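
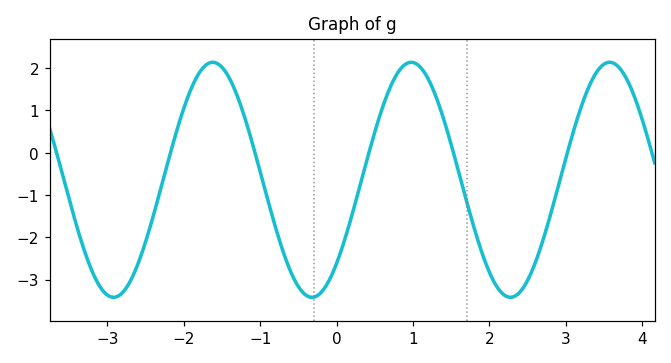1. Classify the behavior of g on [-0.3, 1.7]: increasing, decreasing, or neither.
neither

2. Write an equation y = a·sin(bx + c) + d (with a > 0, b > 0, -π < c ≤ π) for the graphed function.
y = 2.78sin(2.4x - 0.79) - 0.64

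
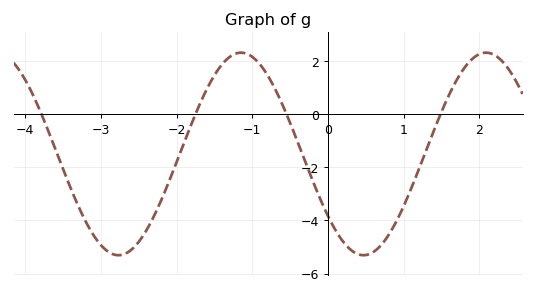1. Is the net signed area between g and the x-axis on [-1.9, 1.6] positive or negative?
negative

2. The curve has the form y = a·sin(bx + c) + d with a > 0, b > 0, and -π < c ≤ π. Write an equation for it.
y = 3.82sin(1.94x - 2.48) - 1.49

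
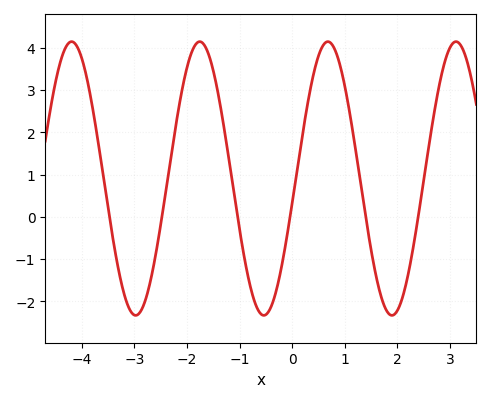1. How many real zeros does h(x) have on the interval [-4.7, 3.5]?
6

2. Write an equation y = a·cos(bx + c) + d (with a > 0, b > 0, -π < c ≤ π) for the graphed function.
y = 3.24cos(2.58x - 1.75) + 0.91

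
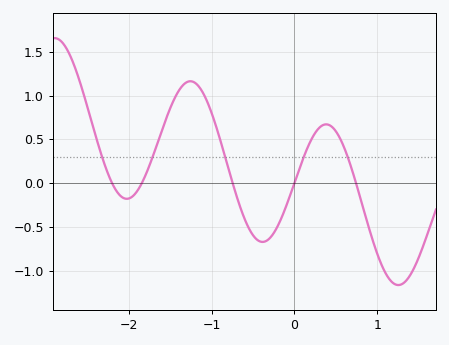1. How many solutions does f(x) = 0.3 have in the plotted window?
5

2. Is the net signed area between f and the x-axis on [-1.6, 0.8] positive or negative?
positive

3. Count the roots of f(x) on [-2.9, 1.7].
5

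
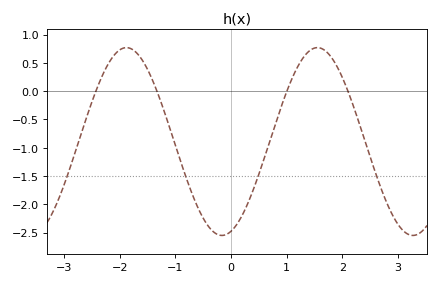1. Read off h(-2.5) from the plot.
-0.186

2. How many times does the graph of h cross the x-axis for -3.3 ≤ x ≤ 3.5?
4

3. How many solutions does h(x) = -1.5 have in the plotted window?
4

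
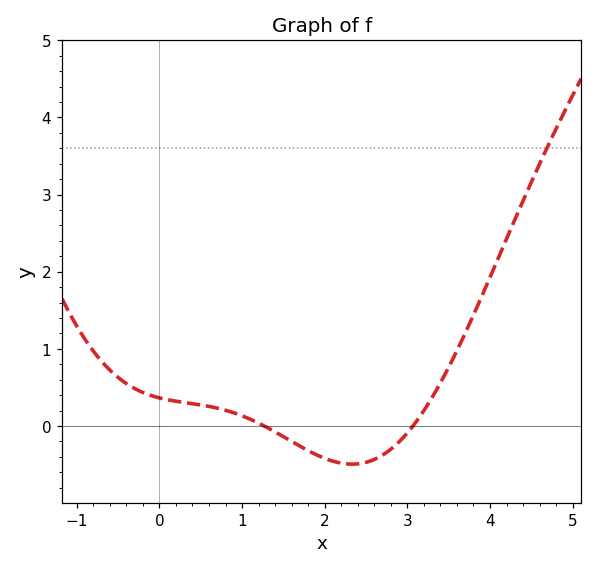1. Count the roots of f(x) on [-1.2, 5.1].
2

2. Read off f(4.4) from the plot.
2.92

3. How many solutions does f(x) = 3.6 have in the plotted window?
1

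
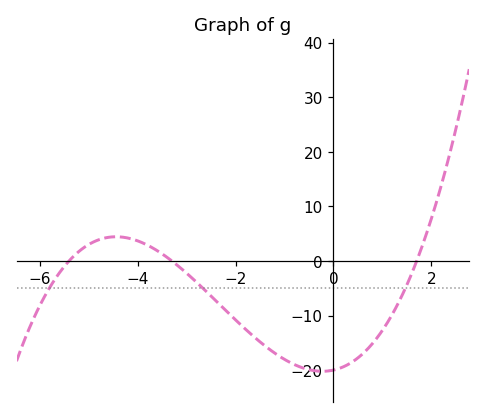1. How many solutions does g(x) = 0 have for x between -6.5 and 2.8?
3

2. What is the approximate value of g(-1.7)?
-13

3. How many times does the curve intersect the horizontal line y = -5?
3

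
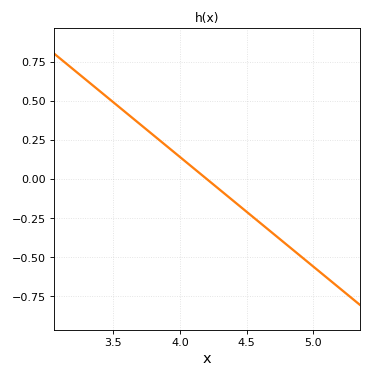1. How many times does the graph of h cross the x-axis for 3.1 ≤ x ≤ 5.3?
1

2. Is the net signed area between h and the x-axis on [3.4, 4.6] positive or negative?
positive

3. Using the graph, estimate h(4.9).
-0.5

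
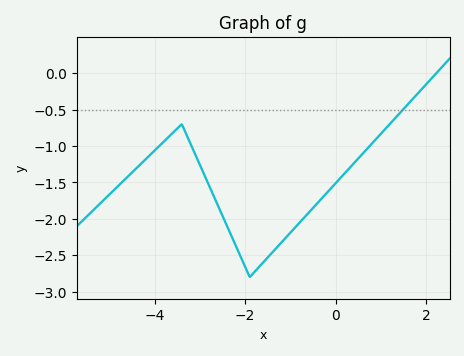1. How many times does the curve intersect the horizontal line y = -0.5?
1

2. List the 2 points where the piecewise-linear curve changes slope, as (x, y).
(-3.4, -0.7); (-1.9, -2.8)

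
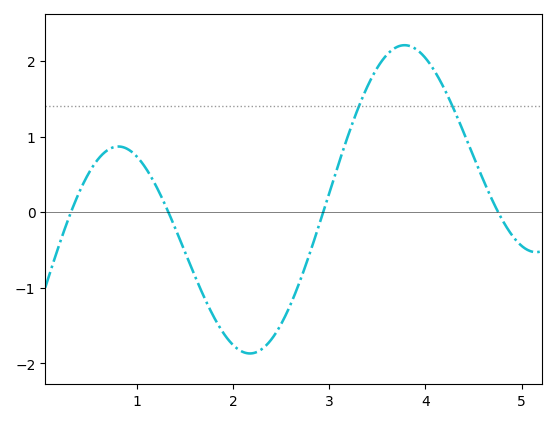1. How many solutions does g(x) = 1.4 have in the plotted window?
2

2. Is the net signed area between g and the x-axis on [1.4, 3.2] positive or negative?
negative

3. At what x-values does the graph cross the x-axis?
0.311, 1.32, 2.94, 4.76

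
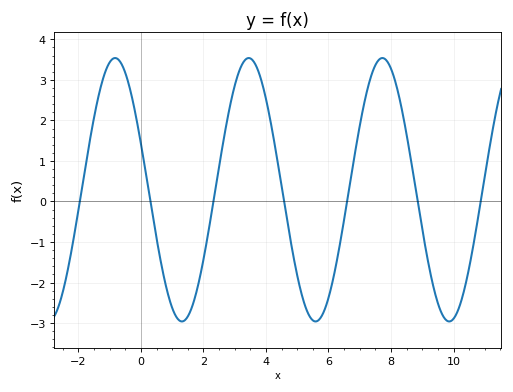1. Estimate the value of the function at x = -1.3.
2.8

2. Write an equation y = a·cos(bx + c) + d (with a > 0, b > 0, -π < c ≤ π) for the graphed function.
y = 3.25cos(1.5x + 1.2) + 0.29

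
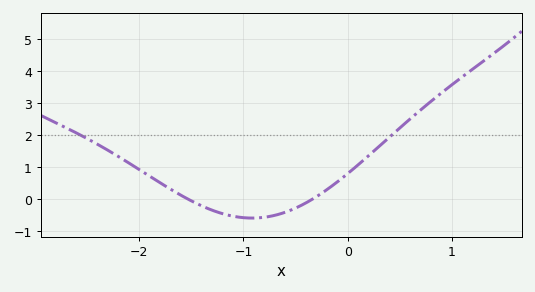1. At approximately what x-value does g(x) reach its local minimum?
-0.9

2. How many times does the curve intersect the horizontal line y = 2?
2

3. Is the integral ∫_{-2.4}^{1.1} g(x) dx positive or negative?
positive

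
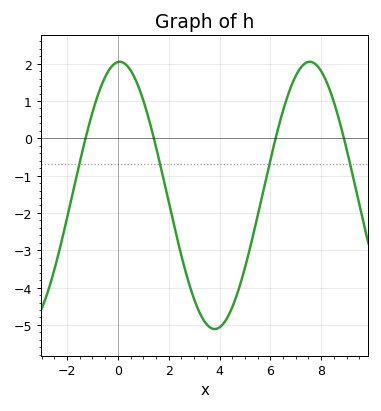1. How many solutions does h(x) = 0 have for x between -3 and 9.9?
4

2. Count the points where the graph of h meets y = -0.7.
4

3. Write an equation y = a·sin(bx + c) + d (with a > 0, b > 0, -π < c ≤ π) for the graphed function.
y = 3.58sin(0.84x + 1.51) - 1.53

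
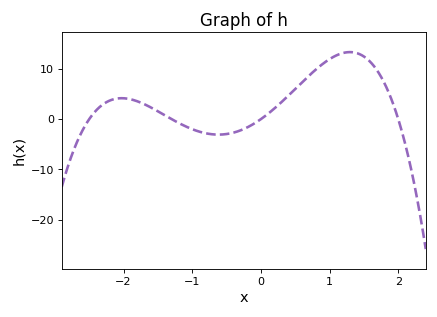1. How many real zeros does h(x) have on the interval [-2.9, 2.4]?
4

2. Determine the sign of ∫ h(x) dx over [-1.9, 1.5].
positive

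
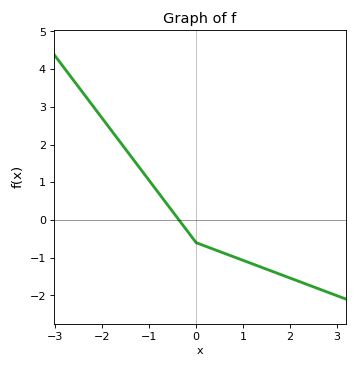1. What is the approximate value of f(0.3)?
-0.7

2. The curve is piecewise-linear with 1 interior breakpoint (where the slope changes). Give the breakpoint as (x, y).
(0, -0.6)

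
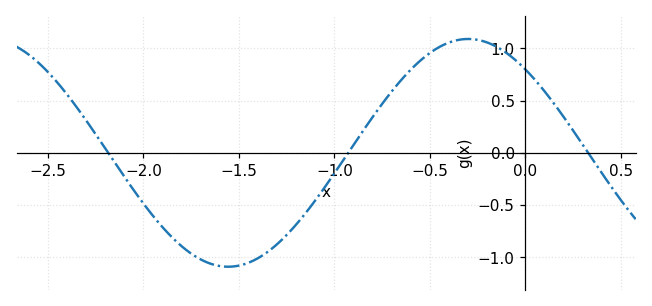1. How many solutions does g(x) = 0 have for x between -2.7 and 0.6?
3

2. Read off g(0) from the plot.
0.798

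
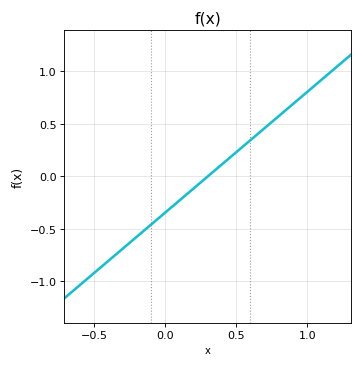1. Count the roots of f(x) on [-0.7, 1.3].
1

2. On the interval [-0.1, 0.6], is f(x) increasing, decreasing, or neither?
increasing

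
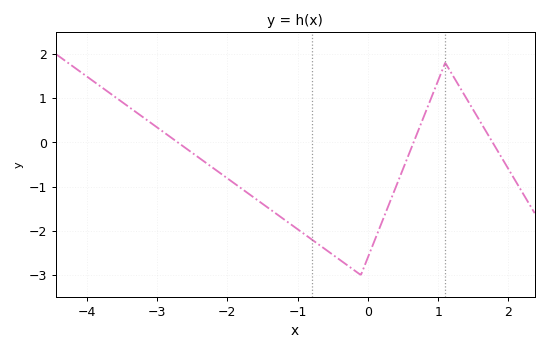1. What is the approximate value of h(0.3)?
-1.4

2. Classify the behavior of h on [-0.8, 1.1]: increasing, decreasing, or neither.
neither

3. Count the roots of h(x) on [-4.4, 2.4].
3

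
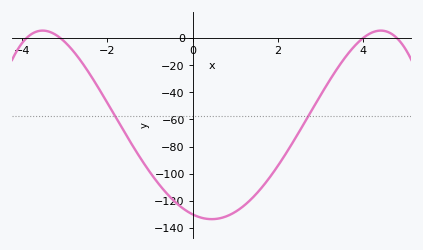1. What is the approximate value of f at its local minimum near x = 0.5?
-134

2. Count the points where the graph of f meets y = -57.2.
2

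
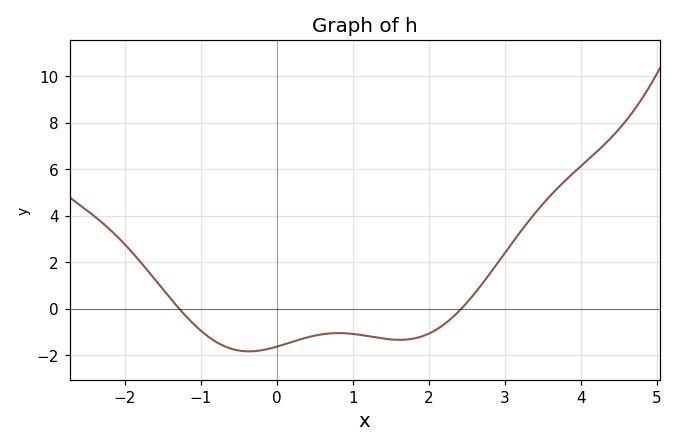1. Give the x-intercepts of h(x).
-1.28, 2.43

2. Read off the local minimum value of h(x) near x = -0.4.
-1.84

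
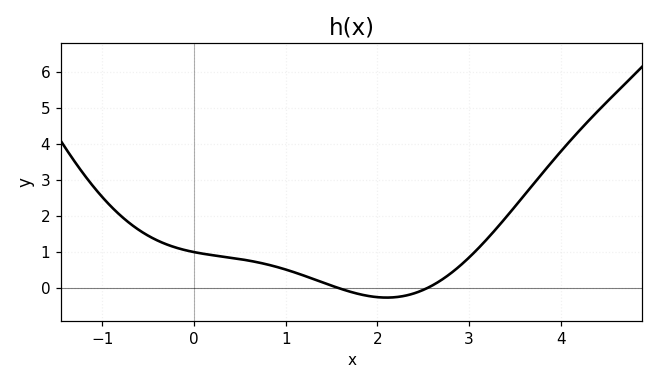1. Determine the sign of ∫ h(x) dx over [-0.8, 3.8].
positive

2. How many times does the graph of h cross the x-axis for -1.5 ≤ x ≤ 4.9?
2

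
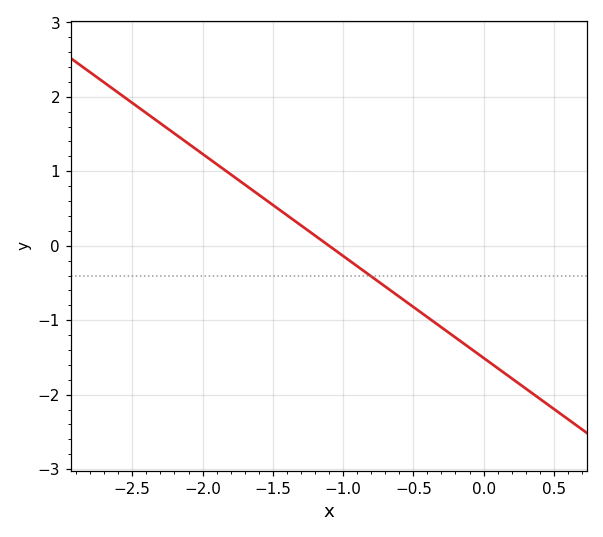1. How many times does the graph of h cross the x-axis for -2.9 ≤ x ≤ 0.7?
1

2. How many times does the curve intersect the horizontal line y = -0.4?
1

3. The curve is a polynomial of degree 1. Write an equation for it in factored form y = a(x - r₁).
y = -1.37(x + 1.1)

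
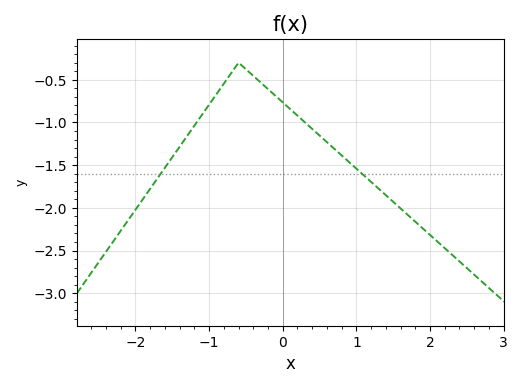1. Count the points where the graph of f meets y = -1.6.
2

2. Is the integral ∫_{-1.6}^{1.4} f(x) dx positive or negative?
negative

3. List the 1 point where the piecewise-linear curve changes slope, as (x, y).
(-0.6, -0.3)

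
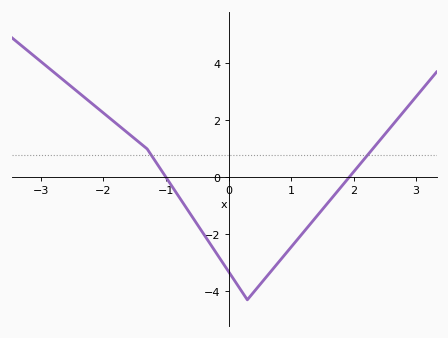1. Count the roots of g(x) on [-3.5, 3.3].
2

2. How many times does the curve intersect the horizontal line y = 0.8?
2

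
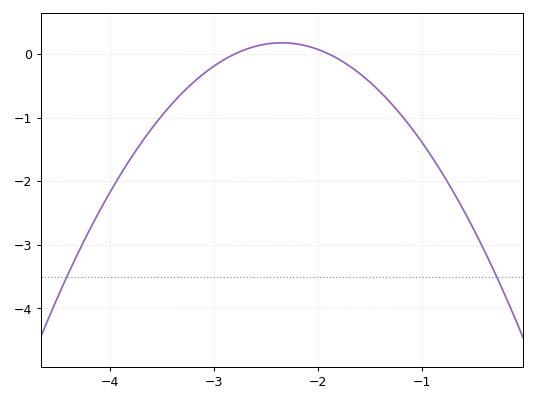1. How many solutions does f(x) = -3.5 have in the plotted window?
2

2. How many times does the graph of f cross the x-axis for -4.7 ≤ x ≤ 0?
2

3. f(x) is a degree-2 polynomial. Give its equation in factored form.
y = -0.86(x + 2.8)(x + 1.9)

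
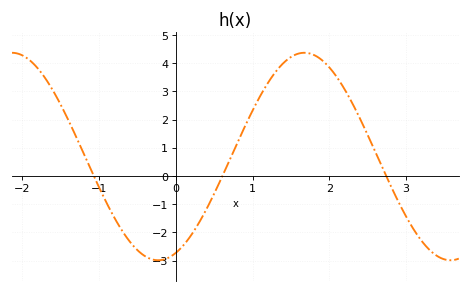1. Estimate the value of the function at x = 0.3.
-1.7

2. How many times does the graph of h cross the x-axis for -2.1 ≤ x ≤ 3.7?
3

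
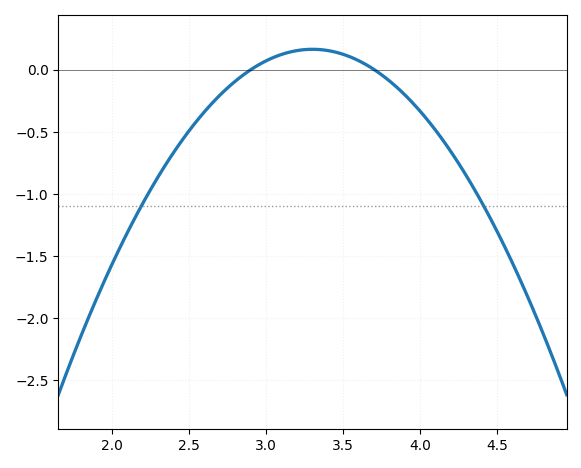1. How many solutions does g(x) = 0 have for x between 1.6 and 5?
2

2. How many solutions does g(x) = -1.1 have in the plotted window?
2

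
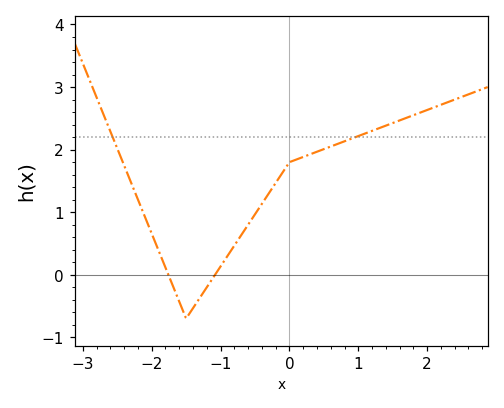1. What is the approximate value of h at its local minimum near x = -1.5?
-0.7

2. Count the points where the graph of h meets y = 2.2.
2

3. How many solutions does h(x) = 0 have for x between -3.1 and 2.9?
2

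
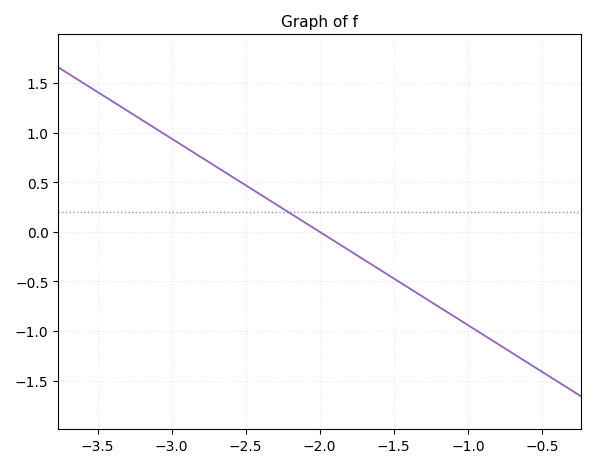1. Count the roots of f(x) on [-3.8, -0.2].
1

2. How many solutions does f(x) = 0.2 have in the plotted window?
1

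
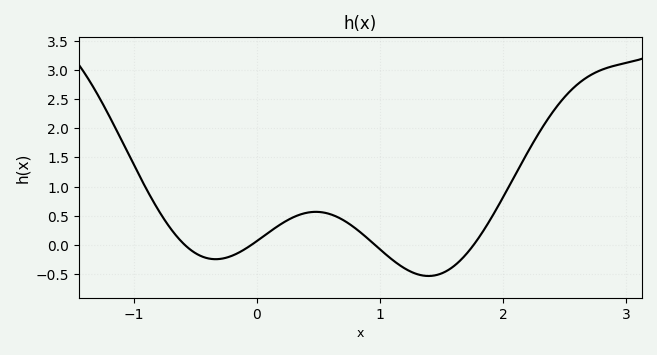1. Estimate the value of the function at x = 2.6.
2.75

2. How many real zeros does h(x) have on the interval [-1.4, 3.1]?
4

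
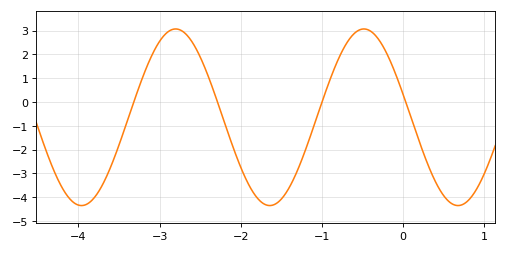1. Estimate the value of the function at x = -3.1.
1.9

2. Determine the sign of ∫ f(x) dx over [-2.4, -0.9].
negative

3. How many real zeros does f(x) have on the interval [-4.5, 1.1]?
4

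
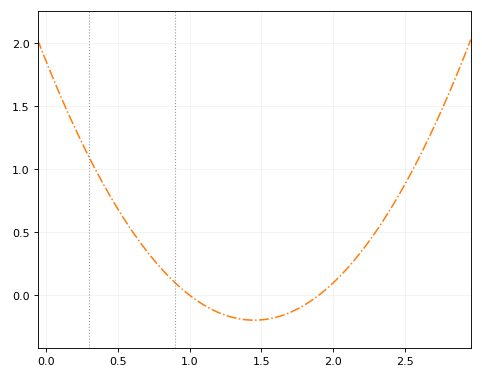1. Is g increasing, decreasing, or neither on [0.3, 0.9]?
decreasing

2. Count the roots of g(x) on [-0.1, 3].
2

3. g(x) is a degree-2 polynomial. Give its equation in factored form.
y = 0.98(x - 1)(x - 1.9)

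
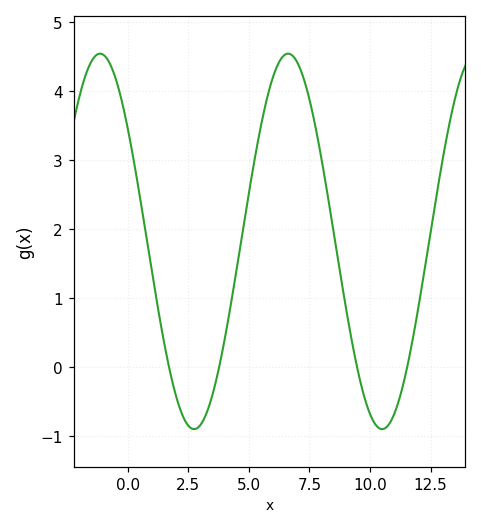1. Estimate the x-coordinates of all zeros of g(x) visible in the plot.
1.71, 3.78, 9.46, 11.5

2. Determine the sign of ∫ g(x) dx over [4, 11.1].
positive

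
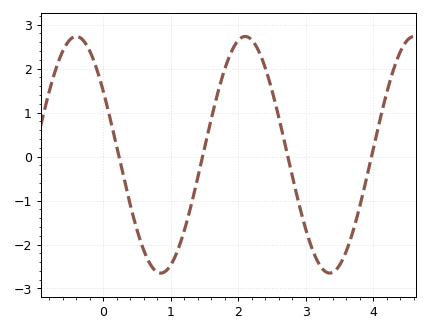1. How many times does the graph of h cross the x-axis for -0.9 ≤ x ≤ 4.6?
4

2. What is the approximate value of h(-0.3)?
2.6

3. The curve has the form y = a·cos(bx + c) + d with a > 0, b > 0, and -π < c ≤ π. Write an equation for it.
y = 2.69cos(2.5x + 1) + 0.04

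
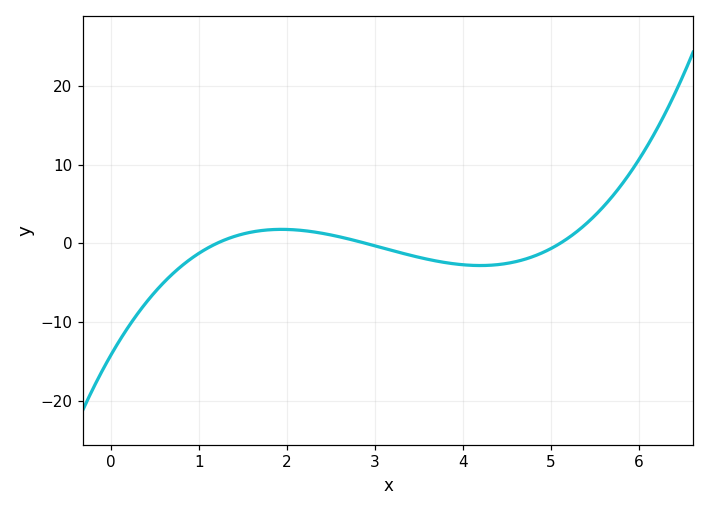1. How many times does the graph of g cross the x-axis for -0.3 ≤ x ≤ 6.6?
3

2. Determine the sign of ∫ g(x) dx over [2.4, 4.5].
negative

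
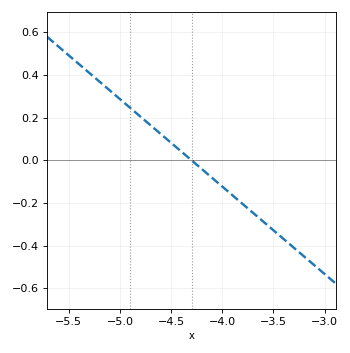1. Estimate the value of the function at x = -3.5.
-0.32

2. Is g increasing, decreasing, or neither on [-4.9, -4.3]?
decreasing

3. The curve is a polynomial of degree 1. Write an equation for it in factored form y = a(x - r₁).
y = -0.41(x + 4.3)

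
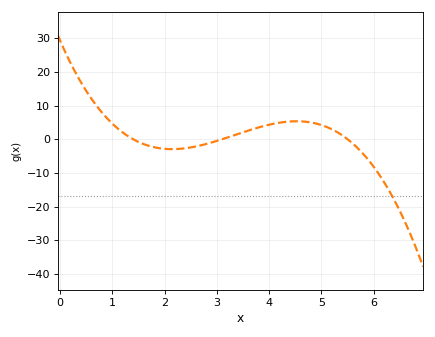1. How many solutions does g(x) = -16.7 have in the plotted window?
1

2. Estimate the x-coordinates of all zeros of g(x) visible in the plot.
1.4, 3.1, 5.5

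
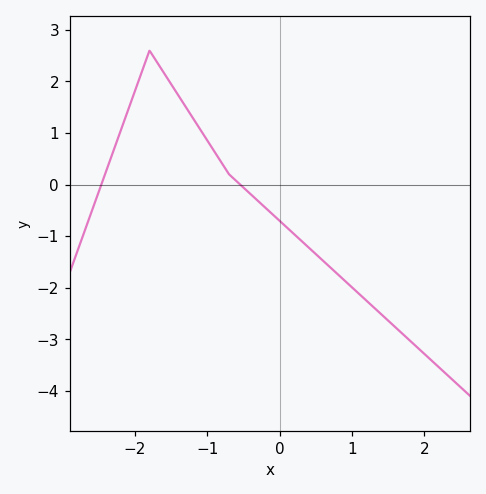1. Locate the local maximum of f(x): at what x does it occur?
-1.8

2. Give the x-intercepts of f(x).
-2.47, -0.545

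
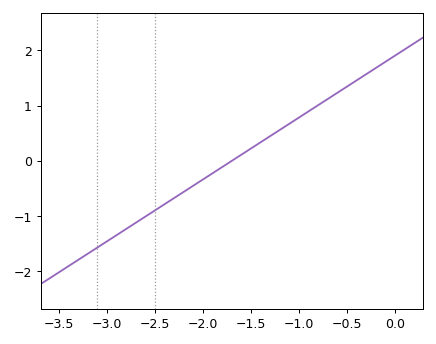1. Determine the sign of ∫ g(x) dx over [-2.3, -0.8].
positive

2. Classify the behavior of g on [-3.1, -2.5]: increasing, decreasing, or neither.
increasing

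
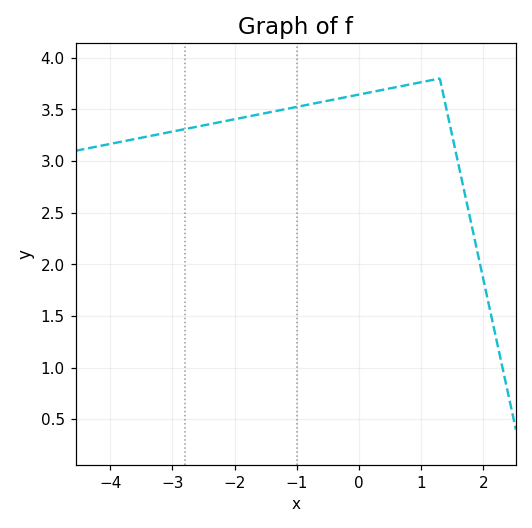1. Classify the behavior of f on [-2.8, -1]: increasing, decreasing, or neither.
increasing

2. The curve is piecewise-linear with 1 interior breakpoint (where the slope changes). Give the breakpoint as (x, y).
(1.3, 3.8)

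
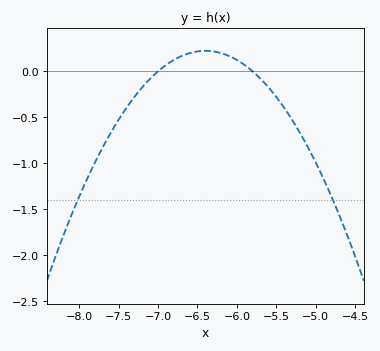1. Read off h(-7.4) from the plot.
-0.397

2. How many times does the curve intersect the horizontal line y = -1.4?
2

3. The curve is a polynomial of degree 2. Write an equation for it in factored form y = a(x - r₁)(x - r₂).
y = -0.62(x + 7)(x + 5.8)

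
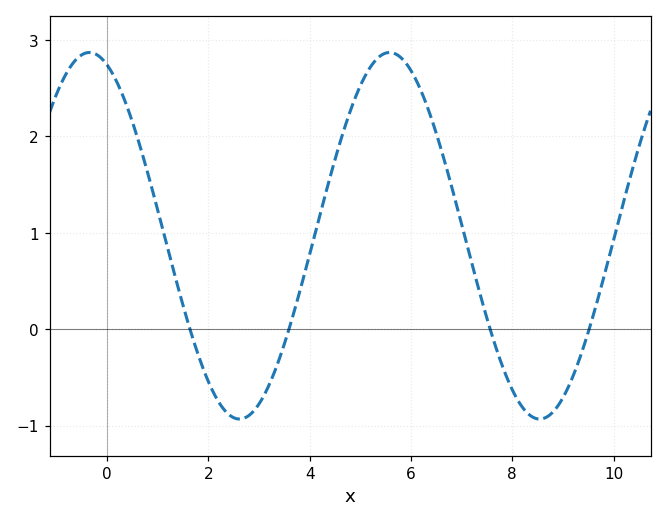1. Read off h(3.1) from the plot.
-0.7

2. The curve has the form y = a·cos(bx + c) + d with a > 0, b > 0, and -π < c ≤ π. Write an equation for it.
y = 1.9cos(1.1x + 0.37) + 0.97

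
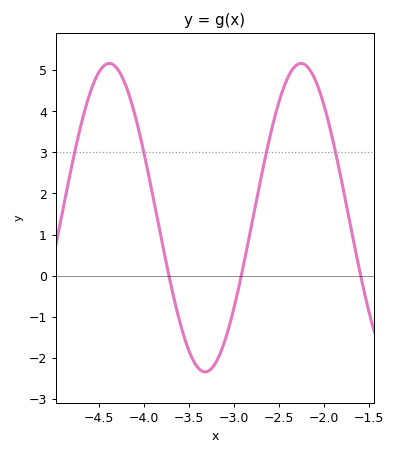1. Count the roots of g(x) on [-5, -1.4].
3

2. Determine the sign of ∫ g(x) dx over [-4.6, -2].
positive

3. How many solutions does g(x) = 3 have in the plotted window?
4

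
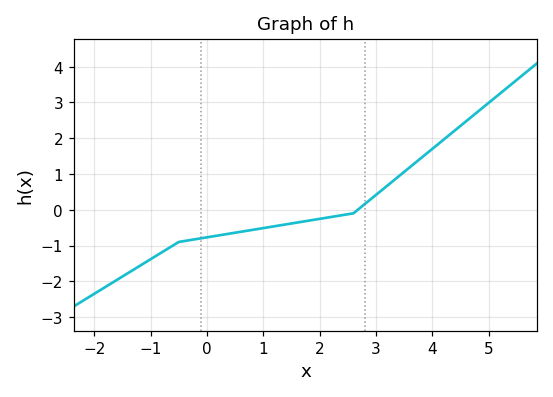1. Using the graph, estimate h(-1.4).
-1.8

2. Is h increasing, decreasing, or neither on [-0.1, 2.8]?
increasing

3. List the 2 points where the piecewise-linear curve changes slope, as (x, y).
(-0.5, -0.9); (2.6, -0.1)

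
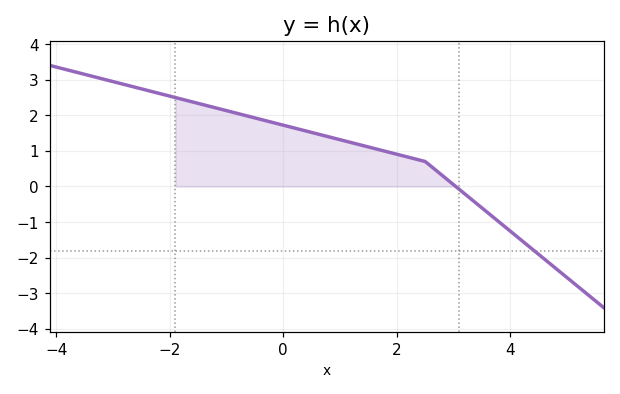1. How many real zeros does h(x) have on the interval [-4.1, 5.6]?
1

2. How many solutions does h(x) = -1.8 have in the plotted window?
1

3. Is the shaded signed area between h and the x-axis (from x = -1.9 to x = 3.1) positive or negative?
positive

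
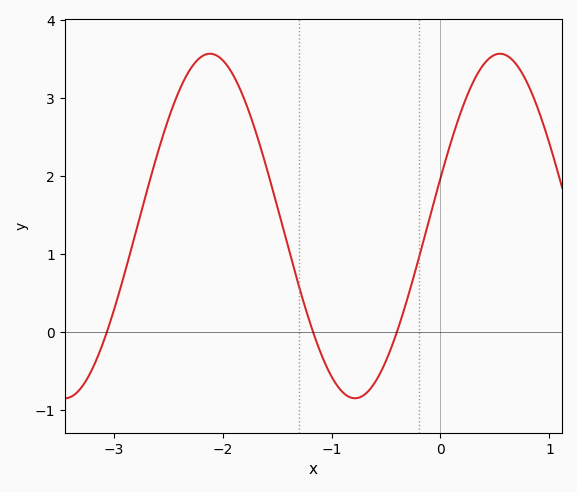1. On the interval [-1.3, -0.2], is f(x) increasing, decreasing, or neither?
neither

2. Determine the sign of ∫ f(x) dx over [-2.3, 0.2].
positive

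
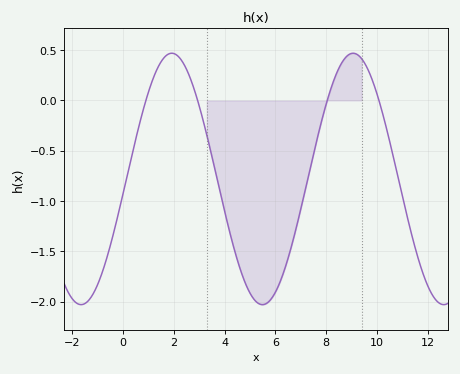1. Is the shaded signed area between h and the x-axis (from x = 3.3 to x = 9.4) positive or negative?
negative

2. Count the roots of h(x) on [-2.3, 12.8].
4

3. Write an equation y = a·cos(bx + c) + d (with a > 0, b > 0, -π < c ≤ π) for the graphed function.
y = 1.25cos(0.88x - 1.69) - 0.78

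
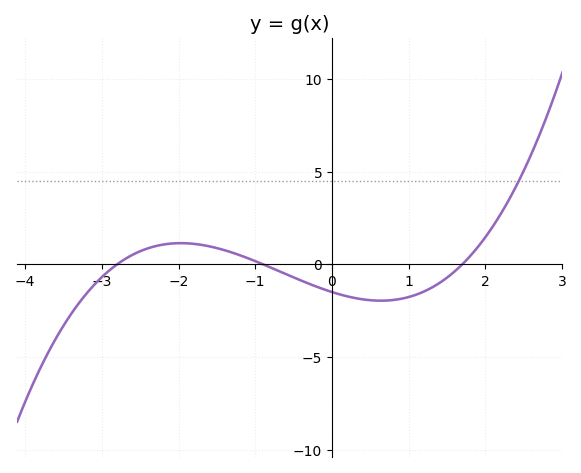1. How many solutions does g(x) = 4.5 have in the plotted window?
1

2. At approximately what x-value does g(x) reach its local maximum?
-2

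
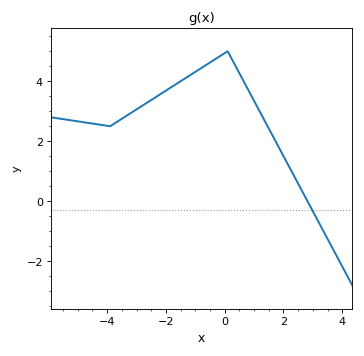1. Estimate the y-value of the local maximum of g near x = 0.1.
5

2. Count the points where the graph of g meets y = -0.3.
1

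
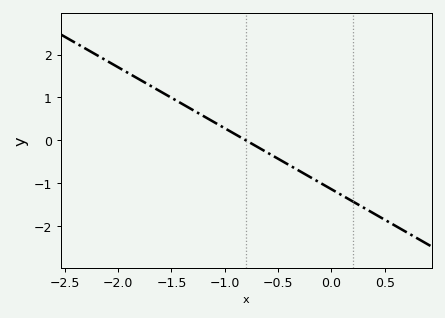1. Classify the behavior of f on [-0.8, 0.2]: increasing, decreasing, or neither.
decreasing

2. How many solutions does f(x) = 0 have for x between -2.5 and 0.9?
1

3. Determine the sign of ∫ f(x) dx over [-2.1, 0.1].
positive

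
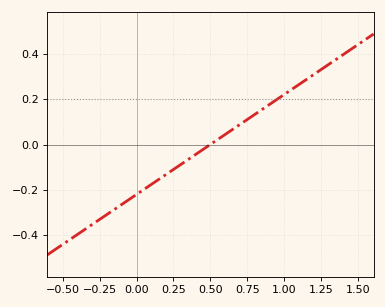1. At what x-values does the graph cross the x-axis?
0.5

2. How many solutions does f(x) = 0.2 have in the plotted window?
1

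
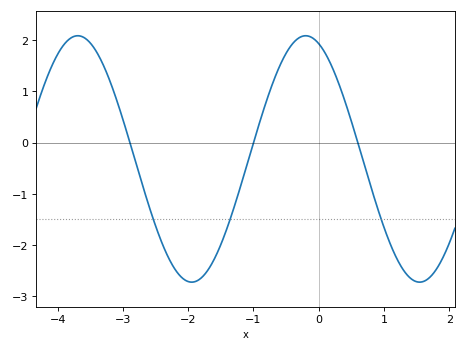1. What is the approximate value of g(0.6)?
-0.009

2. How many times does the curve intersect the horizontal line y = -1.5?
3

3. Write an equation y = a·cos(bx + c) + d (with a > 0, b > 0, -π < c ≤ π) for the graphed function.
y = 2.41cos(1.8x + 0.362) - 0.32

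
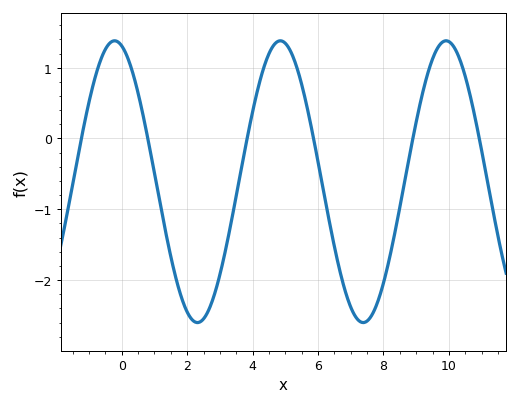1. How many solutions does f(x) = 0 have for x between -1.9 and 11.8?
6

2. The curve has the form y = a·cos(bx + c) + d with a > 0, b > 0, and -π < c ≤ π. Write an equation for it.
y = 1.99cos(1.2x + 0.27) - 0.61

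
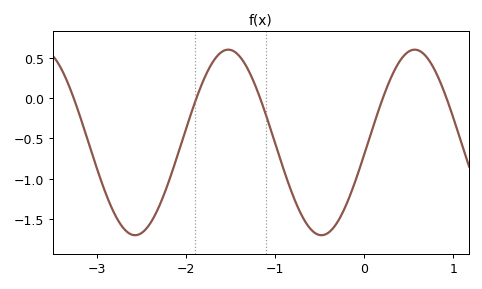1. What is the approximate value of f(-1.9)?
-0.047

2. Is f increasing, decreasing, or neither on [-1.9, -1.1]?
neither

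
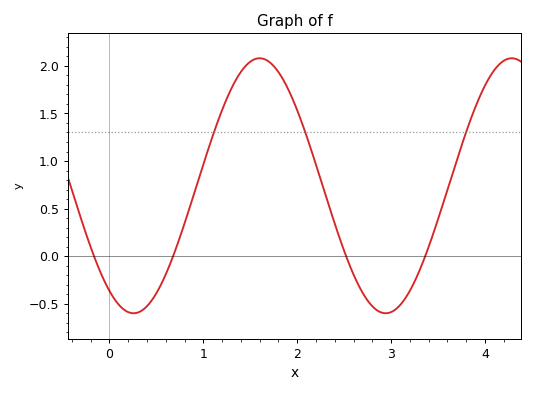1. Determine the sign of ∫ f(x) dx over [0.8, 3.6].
positive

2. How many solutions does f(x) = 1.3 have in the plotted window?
3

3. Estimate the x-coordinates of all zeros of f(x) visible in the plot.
-0.164, 0.678, 2.52, 3.36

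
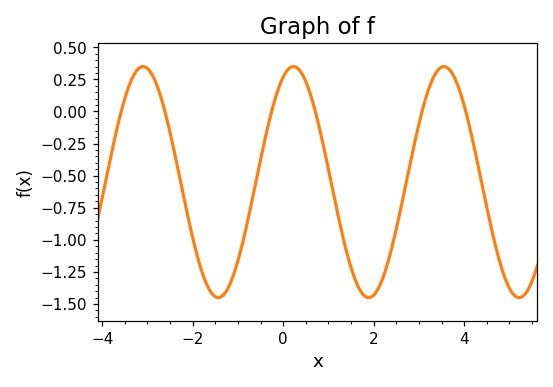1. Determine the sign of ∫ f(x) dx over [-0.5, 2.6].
negative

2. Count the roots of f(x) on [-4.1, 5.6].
6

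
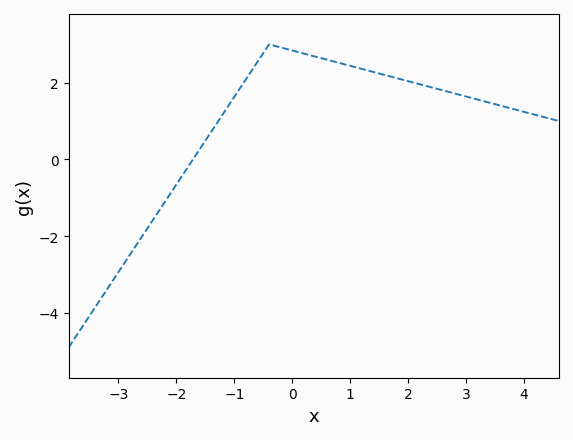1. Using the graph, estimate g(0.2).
2.8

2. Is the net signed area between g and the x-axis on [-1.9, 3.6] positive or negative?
positive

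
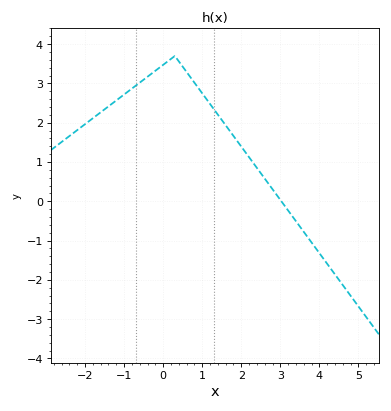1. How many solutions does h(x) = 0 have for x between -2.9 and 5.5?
1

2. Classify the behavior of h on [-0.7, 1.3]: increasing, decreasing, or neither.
neither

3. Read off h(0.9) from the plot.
2.89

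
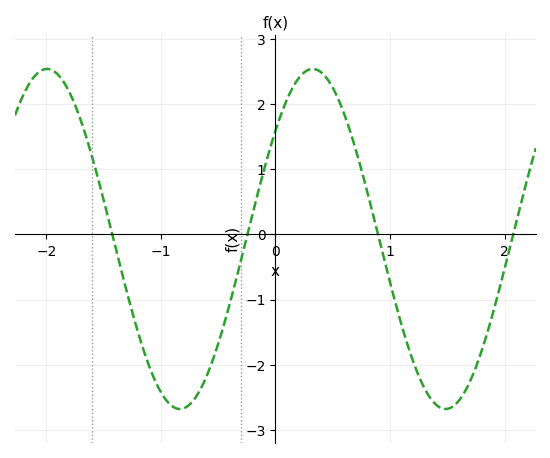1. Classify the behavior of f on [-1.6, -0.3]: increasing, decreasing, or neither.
neither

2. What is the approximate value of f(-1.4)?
-0.166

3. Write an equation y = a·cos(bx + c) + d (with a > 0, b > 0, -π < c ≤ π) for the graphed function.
y = 2.61cos(2.71x - 0.882) - 0.07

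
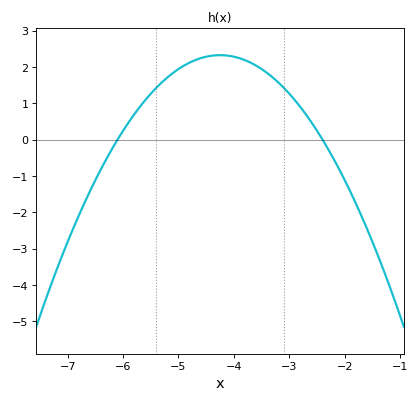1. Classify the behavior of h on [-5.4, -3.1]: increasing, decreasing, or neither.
neither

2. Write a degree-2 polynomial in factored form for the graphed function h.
y = -0.68(x + 6.1)(x + 2.4)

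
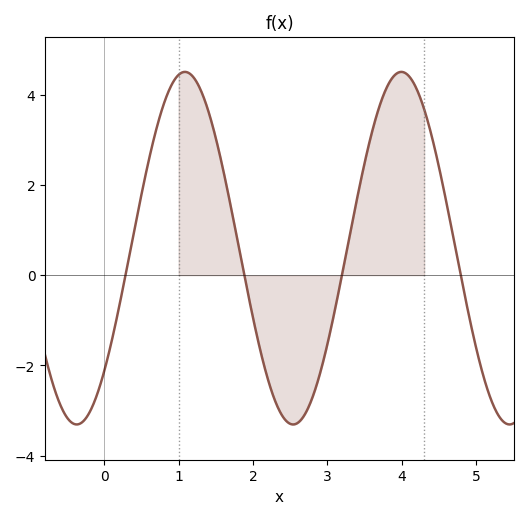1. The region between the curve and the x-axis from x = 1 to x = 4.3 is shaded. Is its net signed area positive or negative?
positive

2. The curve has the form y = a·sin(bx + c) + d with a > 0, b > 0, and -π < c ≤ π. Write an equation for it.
y = 3.91sin(2.2x - 0.77) + 0.6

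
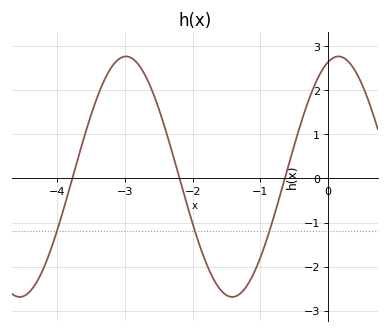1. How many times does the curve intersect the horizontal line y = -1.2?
3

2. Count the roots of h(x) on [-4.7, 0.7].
3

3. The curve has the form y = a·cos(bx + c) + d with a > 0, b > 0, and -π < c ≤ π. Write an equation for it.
y = 2.73cos(2x - 0.31) + 0.04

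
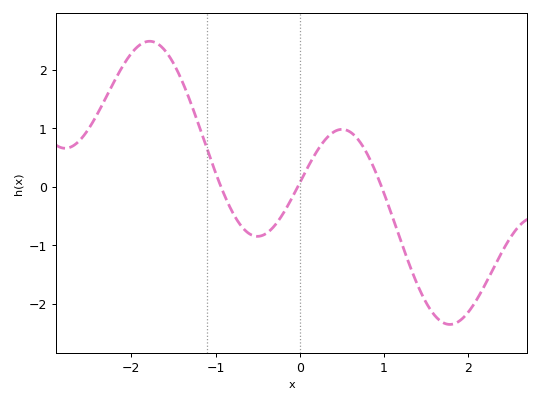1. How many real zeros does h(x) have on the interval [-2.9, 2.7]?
3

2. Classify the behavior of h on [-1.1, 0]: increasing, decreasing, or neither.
neither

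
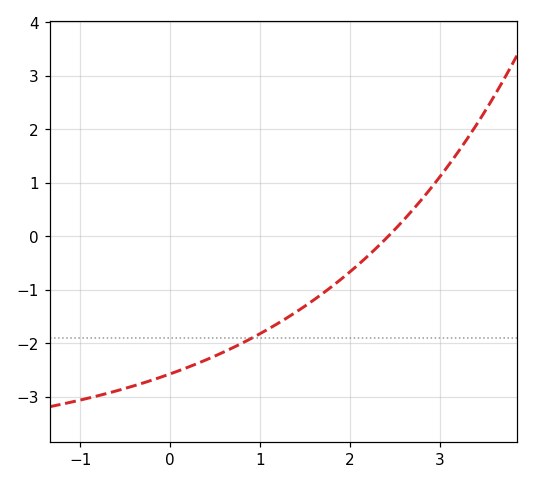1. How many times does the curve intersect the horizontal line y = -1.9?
1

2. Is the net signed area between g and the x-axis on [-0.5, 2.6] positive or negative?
negative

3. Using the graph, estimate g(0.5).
-2.23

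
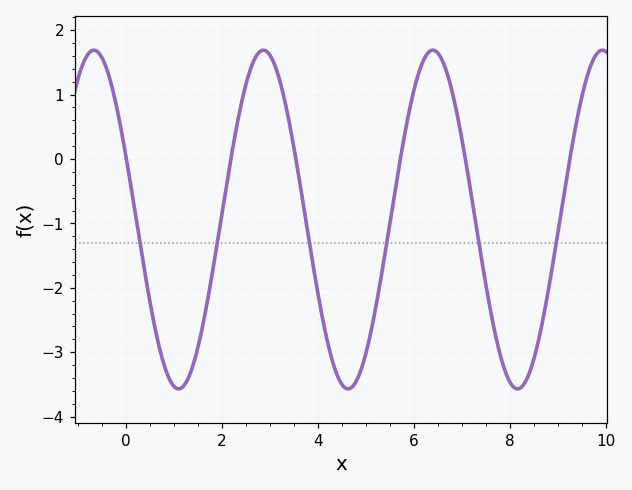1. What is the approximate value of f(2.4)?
0.836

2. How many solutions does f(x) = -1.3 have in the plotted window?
6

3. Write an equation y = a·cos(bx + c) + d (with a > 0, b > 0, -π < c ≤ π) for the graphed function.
y = 2.63cos(1.78x + 1.18) - 0.94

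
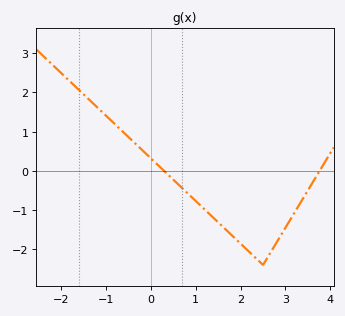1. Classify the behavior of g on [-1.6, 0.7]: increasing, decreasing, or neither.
decreasing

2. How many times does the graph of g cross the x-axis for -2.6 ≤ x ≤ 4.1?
2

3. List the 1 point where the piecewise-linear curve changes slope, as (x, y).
(2.5, -2.4)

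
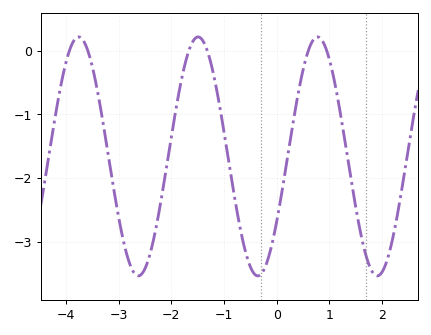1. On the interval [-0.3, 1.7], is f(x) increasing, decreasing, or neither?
neither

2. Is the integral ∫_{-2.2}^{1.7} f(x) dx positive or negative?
negative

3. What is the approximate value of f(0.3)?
-1.2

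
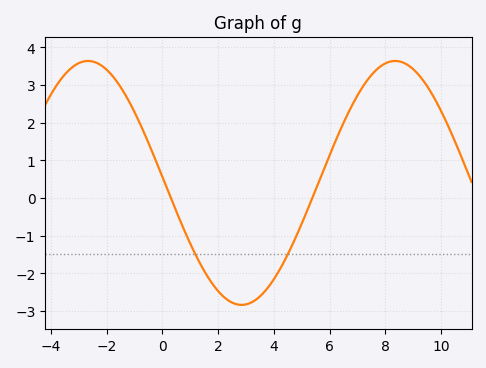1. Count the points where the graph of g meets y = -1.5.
2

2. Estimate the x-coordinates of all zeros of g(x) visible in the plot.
0.4, 5.4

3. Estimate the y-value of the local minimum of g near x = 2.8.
-2.8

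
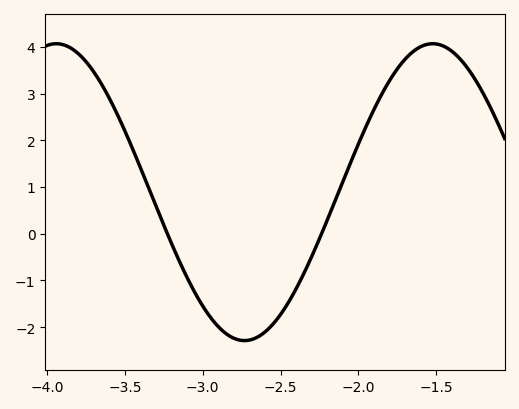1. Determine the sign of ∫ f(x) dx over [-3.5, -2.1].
negative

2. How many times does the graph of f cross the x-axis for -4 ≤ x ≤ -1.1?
2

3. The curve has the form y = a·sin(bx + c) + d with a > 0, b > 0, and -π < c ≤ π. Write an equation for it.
y = 3.18sin(2.6x - 0.752) + 0.89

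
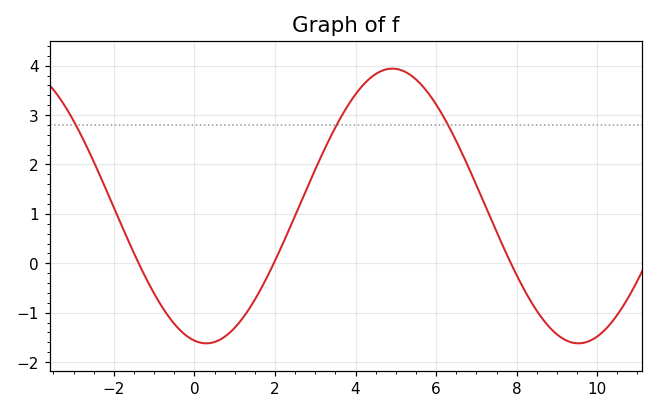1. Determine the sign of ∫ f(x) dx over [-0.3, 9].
positive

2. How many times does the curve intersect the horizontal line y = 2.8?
3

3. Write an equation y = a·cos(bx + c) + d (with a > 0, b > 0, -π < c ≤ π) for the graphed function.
y = 2.78cos(0.68x + 2.9) + 1.16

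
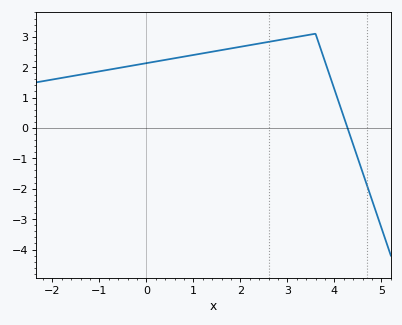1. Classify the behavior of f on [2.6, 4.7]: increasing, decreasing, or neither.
neither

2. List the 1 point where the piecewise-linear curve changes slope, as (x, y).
(3.6, 3.1)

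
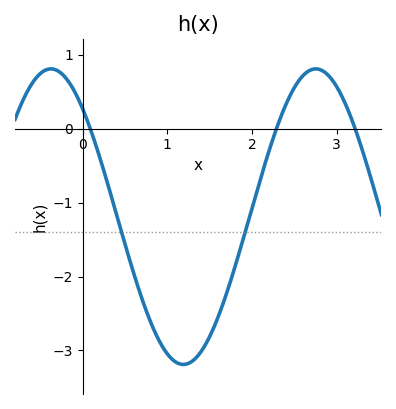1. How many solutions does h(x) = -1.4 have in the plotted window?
2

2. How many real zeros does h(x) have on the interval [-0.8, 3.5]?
3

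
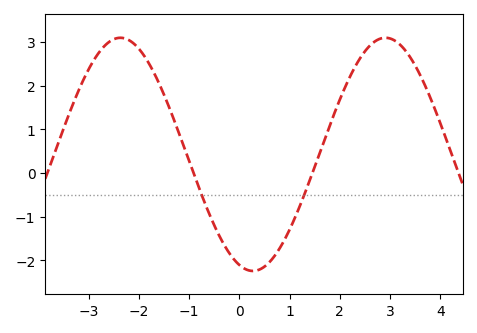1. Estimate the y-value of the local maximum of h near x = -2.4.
3.1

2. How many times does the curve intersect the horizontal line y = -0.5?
2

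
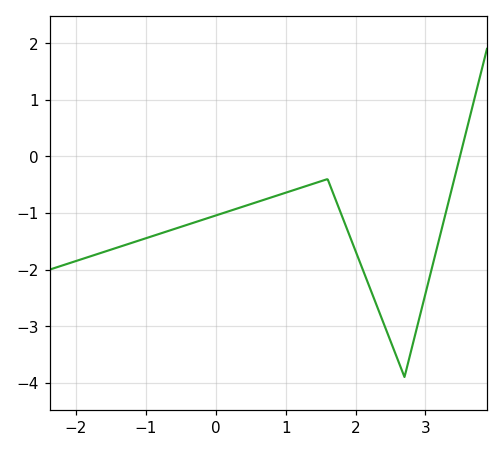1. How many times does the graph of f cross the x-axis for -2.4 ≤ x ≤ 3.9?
1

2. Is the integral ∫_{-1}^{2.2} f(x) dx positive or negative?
negative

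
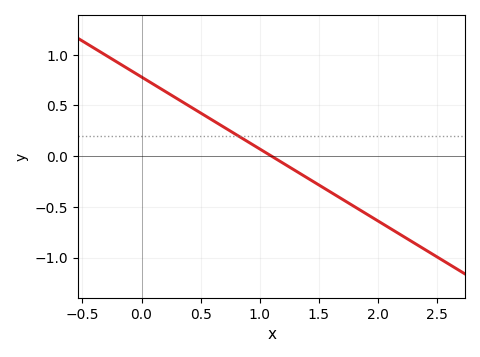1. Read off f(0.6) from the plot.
0.35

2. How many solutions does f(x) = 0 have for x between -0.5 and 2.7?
1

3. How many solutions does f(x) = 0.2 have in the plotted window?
1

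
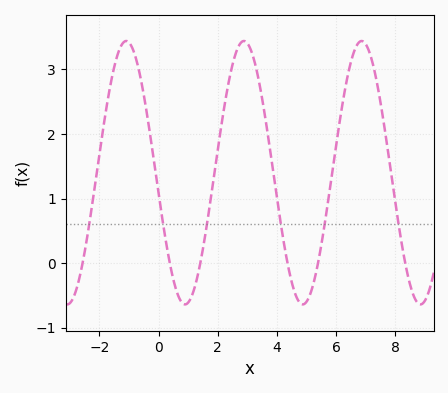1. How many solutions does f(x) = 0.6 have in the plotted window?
6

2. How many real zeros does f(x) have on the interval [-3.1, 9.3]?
6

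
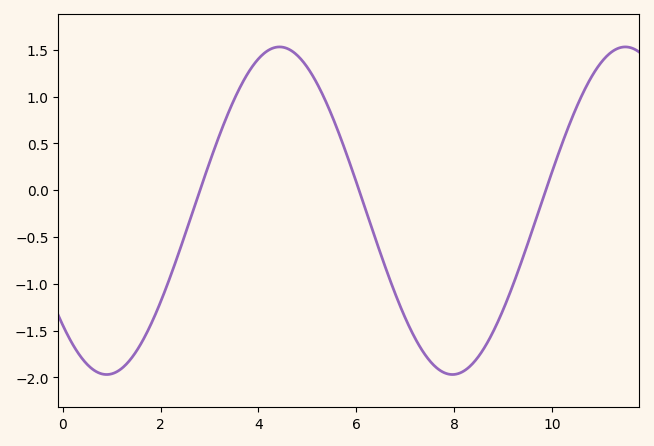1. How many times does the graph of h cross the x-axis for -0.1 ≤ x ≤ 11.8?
3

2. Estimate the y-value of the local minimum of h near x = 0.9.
-1.97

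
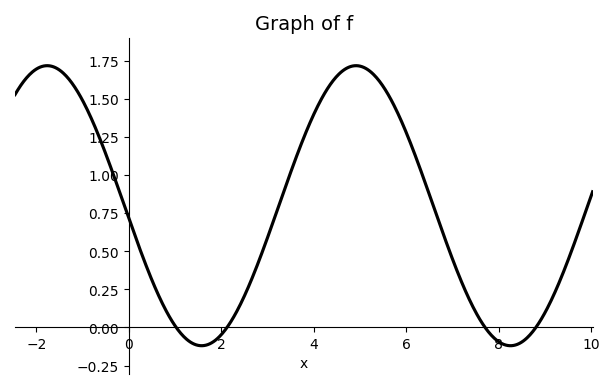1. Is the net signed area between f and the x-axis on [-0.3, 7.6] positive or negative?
positive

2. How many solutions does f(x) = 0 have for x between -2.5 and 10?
4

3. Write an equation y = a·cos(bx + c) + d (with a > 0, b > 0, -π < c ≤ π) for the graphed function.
y = 0.92cos(0.94x + 1.66) + 0.8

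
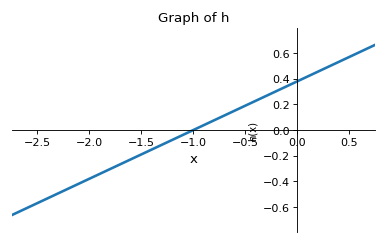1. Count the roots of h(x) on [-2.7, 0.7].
1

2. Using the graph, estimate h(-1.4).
-0.152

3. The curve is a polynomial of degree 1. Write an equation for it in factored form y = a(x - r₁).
y = 0.38(x + 1)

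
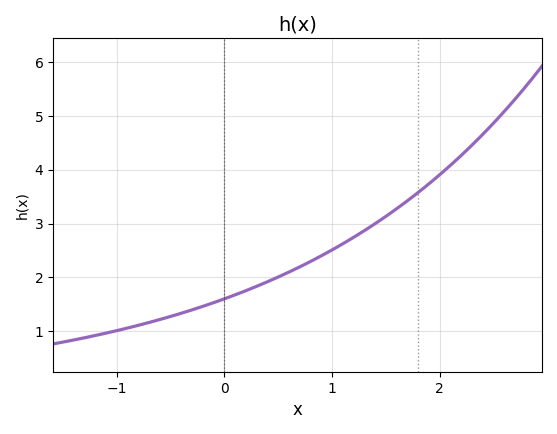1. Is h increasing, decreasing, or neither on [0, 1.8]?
increasing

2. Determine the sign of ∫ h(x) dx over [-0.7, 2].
positive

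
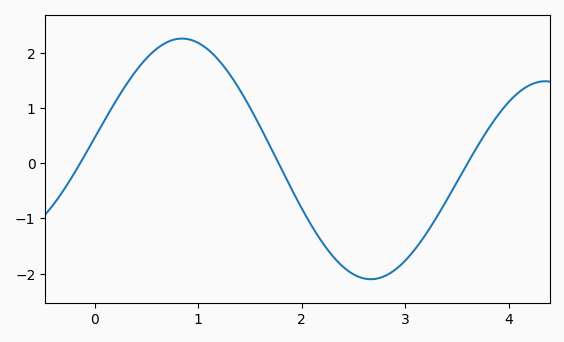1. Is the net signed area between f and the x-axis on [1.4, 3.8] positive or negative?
negative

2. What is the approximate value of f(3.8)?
0.6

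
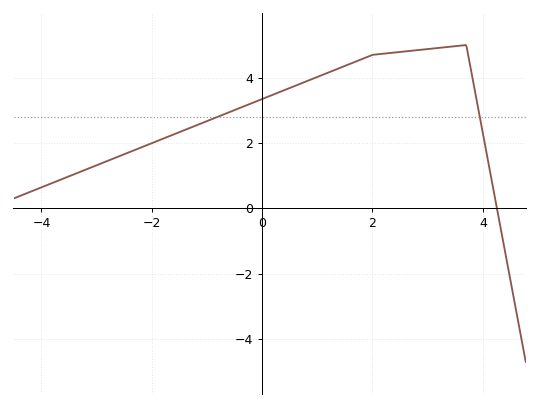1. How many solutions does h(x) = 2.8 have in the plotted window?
2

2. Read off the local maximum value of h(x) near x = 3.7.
5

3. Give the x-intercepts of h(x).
4.2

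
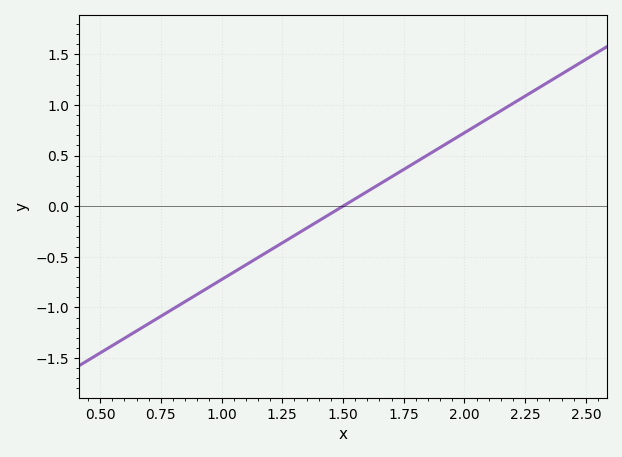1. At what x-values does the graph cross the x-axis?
1.5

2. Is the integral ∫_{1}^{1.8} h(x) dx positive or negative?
negative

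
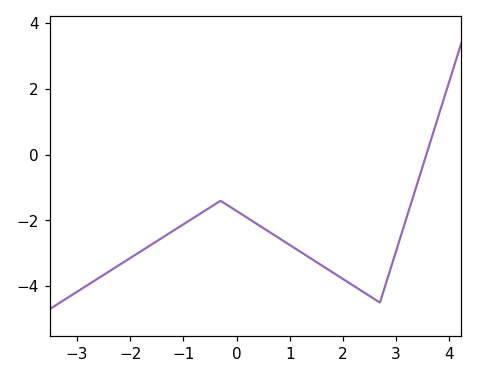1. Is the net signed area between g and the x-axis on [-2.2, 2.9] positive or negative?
negative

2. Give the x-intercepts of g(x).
3.57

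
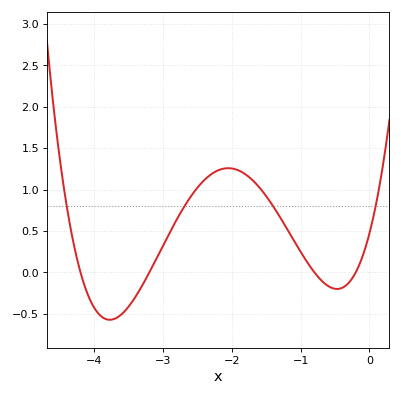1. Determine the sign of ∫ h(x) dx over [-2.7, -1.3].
positive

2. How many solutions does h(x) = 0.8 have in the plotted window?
4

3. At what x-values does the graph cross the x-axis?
-4.2, -3.2, -0.8, -0.2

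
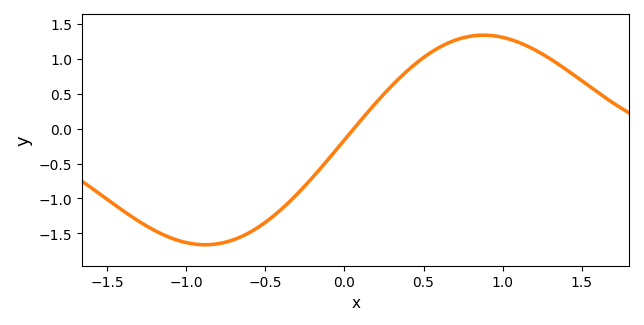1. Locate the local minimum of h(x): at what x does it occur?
-0.878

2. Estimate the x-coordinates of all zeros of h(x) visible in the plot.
0.059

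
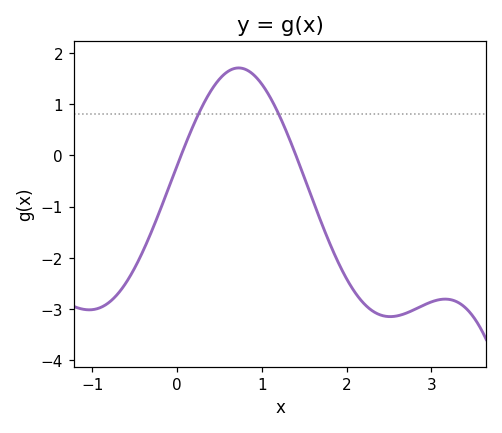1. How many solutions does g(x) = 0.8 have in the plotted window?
2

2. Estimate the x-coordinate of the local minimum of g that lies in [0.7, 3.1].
2.51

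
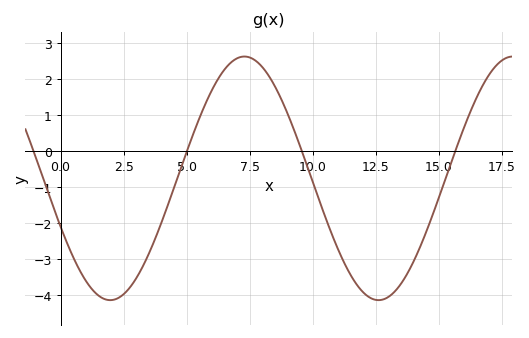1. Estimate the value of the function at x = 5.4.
0.726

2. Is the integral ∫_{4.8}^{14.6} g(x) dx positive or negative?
negative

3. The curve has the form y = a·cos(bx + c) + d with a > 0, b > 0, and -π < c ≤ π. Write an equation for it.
y = 3.39cos(0.59x + 1.98) - 0.76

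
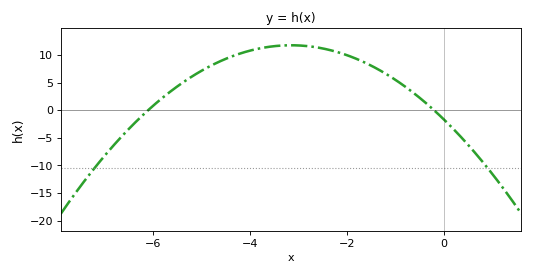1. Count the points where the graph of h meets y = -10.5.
2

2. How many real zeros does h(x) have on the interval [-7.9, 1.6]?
2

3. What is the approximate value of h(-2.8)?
11.6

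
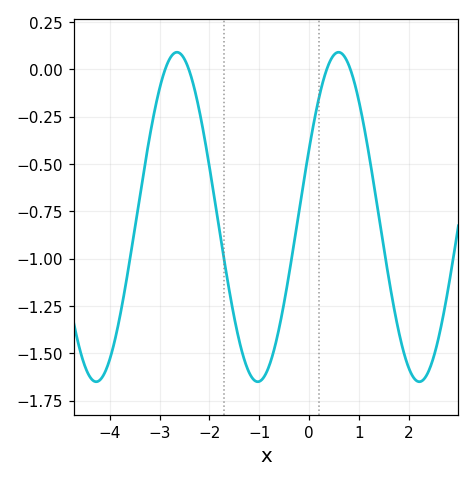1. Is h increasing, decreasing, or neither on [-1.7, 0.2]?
neither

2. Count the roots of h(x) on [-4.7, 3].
4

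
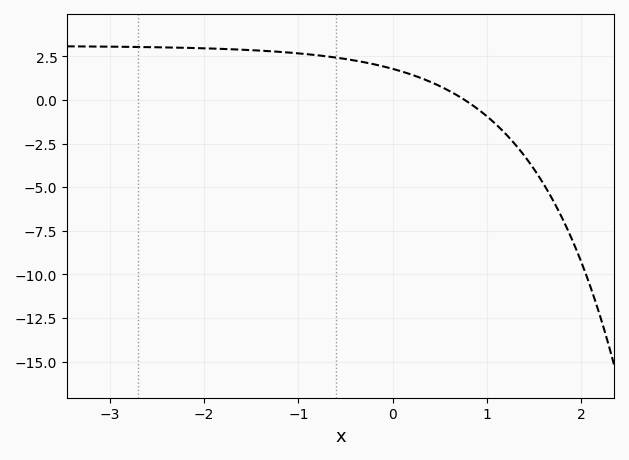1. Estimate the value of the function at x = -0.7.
2.5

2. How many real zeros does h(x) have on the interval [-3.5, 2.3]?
1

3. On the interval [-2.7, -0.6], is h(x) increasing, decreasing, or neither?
decreasing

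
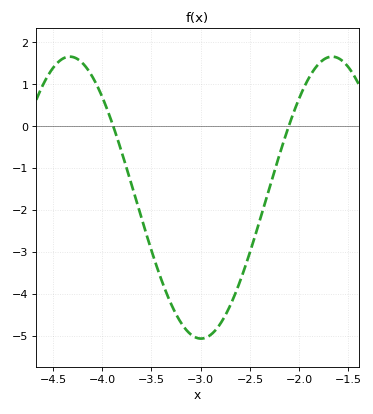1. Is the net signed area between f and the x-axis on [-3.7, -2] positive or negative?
negative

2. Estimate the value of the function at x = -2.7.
-4.3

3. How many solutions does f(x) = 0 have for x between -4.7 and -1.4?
2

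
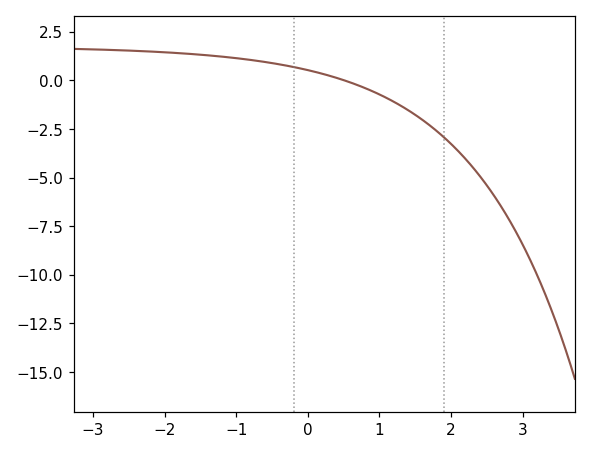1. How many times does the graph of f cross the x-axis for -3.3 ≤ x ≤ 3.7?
1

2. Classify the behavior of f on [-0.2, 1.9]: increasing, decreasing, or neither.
decreasing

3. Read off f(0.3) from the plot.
0.243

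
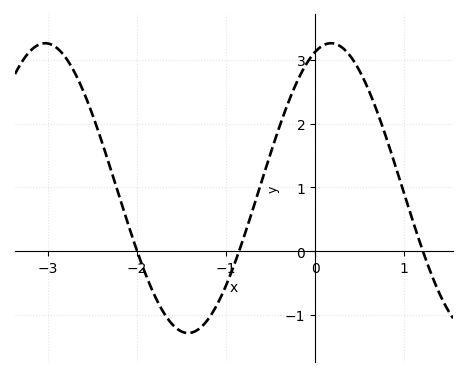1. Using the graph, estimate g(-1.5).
-1.26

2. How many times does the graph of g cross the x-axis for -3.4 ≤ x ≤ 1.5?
3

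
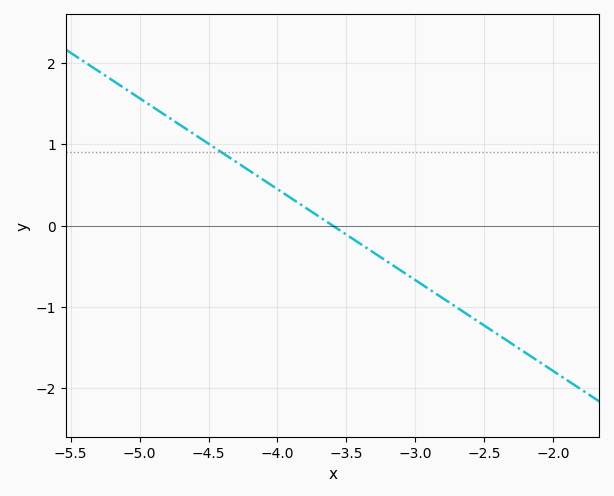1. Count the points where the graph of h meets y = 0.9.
1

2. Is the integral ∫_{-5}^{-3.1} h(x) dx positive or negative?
positive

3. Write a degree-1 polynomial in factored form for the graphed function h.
y = -1.12(x + 3.6)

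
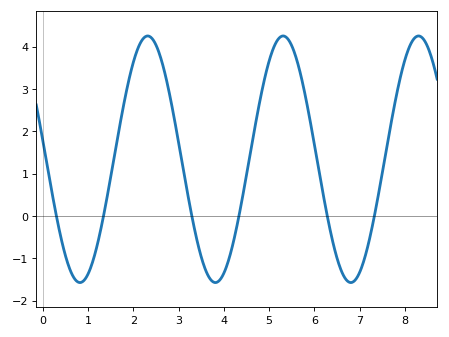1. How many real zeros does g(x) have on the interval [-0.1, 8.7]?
6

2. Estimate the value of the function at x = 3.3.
0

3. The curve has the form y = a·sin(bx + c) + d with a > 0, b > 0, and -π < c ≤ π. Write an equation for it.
y = 2.91sin(2.1x + 3) + 1.34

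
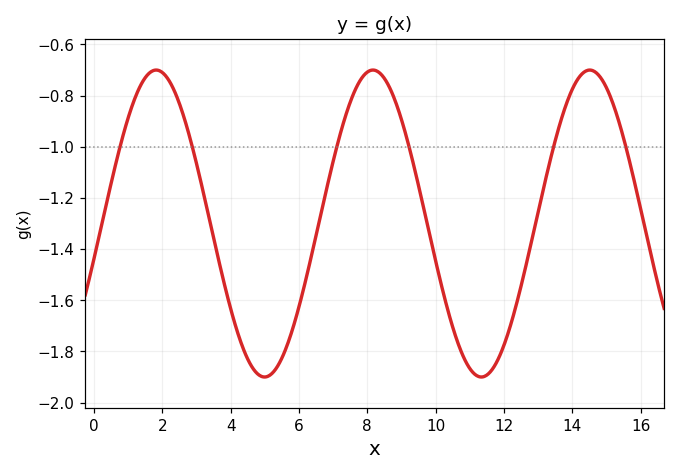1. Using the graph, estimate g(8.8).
-0.82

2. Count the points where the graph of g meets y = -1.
6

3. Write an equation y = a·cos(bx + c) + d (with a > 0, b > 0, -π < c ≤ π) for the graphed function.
y = 0.6cos(0.99x - 1.8) - 1.3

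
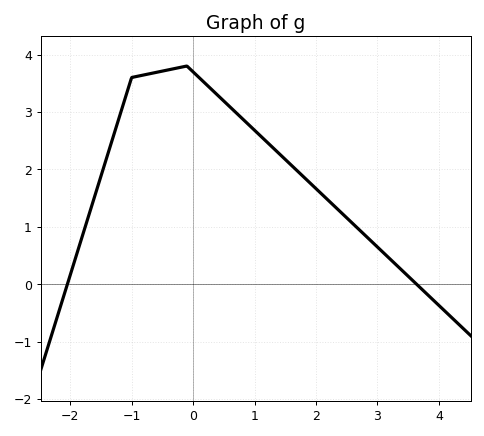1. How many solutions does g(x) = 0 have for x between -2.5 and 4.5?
2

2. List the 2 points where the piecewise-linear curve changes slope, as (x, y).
(-1, 3.6); (-0.1, 3.8)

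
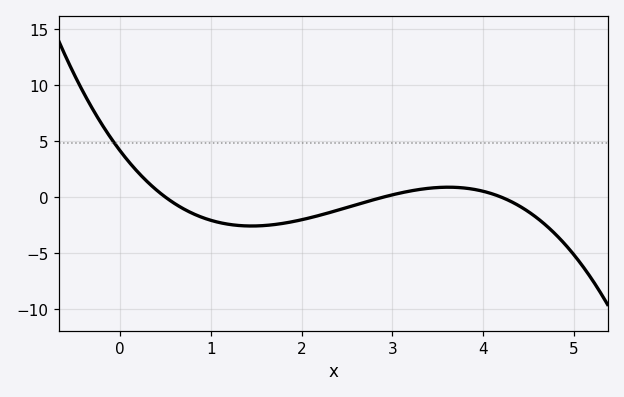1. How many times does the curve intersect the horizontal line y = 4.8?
1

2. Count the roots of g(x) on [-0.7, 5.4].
3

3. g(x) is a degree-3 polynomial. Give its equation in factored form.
y = -0.68(x - 0.5)(x - 2.9)(x - 4.2)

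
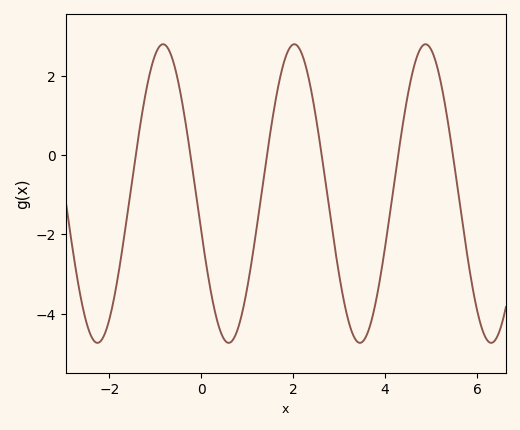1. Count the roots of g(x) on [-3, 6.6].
6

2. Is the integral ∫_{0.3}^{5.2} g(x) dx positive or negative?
negative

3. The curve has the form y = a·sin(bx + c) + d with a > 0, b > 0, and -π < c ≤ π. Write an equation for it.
y = 3.77sin(2.2x - 2.9) - 0.97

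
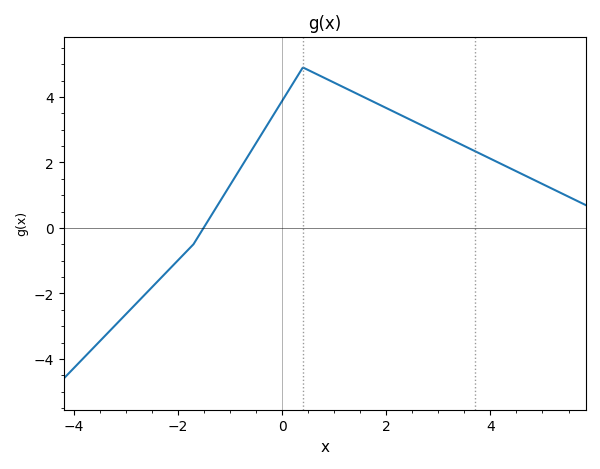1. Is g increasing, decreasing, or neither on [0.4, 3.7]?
decreasing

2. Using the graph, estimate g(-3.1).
-2.8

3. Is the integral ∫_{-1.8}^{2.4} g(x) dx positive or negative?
positive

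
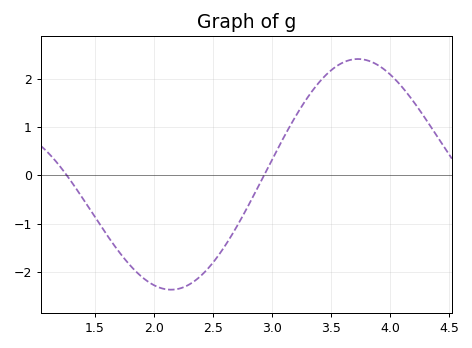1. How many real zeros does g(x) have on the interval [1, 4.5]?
2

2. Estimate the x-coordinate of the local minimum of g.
2.14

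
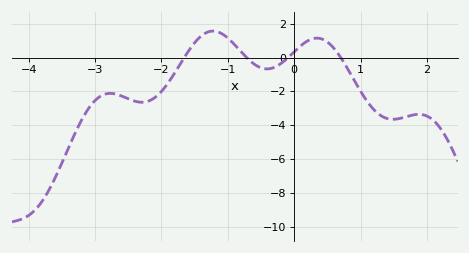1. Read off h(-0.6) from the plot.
-0.397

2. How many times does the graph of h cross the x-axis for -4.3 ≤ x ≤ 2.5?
4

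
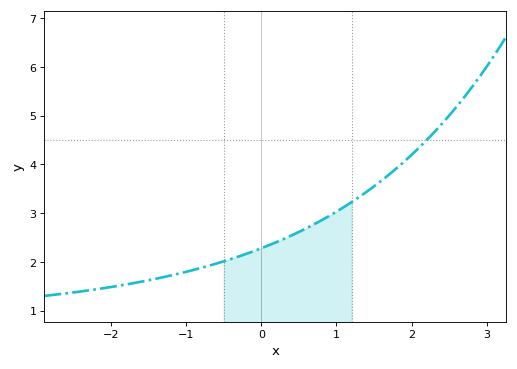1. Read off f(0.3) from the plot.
2.47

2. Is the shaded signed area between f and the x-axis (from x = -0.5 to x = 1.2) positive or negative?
positive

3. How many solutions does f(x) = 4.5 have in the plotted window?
1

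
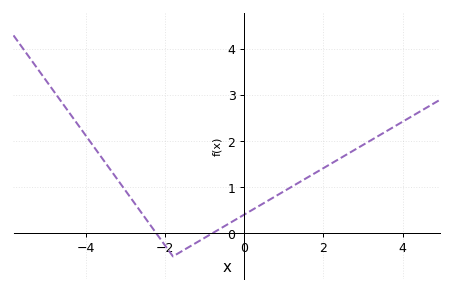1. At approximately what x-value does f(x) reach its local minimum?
-1.8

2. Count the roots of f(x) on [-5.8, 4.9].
2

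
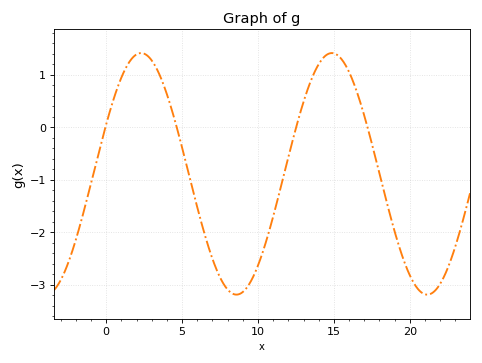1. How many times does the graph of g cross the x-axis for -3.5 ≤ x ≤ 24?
4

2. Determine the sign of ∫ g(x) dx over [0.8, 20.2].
negative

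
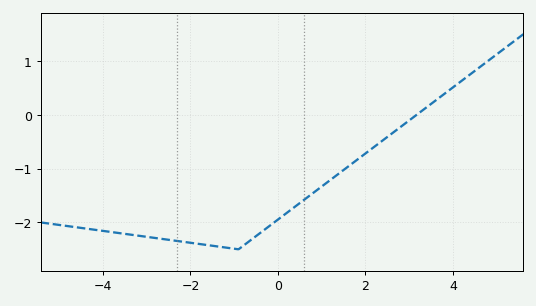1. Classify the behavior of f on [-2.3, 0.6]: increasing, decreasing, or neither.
neither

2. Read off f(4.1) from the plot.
0.572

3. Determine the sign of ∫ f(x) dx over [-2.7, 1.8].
negative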